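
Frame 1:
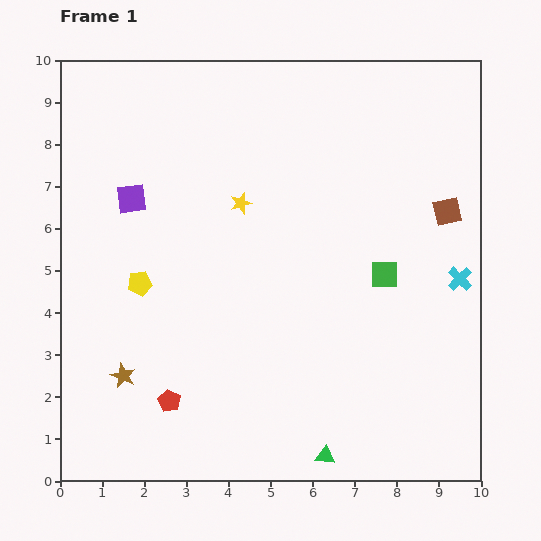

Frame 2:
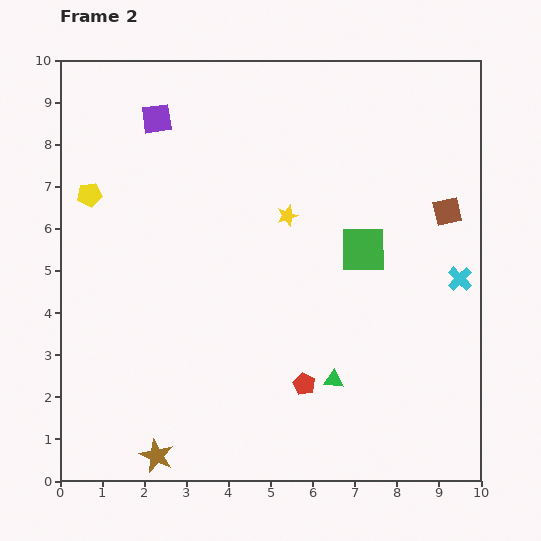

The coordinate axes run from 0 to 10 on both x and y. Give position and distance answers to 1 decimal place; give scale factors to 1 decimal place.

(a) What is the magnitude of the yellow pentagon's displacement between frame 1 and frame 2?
2.4

The yellow pentagon moved from (1.9, 4.7) to (0.7, 6.8), a distance of √(1.2² + 2.1²) ≈ 2.4.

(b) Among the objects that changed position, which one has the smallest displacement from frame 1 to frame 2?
the green square

(moved 0.8)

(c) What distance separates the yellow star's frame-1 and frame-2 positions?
1.1

The yellow star moved from (4.3, 6.6) to (5.4, 6.3), a distance of √(1.1² + 0.3²) ≈ 1.1.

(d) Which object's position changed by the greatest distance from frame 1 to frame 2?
the red pentagon

(moved 3.2; next 2.4)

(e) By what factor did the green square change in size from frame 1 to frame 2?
1.7×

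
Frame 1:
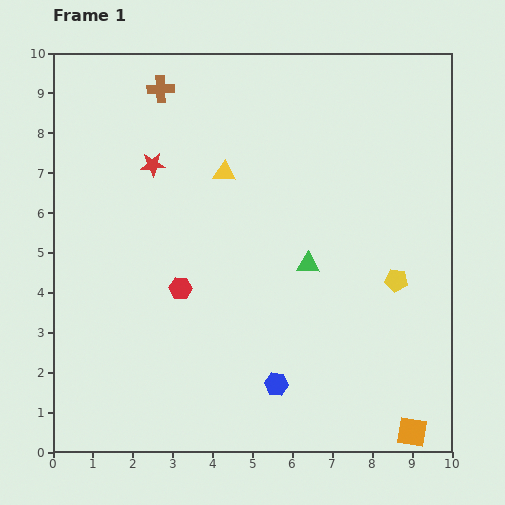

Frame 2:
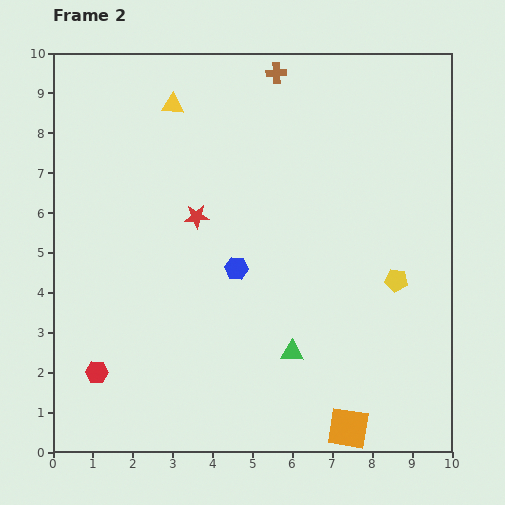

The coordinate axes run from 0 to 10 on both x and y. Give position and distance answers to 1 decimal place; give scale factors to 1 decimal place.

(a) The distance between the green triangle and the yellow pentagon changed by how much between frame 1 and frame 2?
+1.0

Distance in frame 1: 2.2. Distance in frame 2: 3.2.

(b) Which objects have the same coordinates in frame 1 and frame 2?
the yellow pentagon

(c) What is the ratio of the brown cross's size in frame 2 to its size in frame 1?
0.8×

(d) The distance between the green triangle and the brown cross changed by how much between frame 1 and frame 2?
+1.3

Distance in frame 1: 5.7. Distance in frame 2: 7.0.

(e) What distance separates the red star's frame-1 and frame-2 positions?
1.7

The red star moved from (2.5, 7.2) to (3.6, 5.9), a distance of √(1.1² + 1.3²) ≈ 1.7.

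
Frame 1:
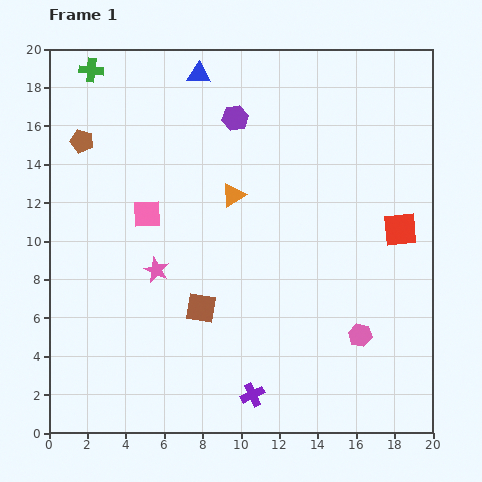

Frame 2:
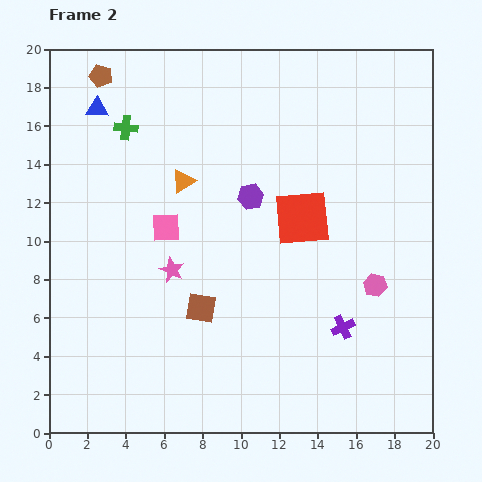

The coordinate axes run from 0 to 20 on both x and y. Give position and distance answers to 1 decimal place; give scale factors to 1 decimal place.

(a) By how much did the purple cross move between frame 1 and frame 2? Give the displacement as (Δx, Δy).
(4.7, 3.5)

The purple cross was at (10.6, 2.0) in frame 1 and (15.3, 5.5) in frame 2.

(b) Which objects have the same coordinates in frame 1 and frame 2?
the brown square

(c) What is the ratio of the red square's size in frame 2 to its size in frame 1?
1.7×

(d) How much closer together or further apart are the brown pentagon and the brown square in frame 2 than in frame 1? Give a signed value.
+2.5

Distance in frame 1: 10.7. Distance in frame 2: 13.2.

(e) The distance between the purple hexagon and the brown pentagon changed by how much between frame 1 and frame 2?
+1.9

Distance in frame 1: 8.1. Distance in frame 2: 10.0.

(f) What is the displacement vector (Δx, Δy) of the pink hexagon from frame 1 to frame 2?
(0.8, 2.6)

The pink hexagon was at (16.2, 5.1) in frame 1 and (17.0, 7.7) in frame 2.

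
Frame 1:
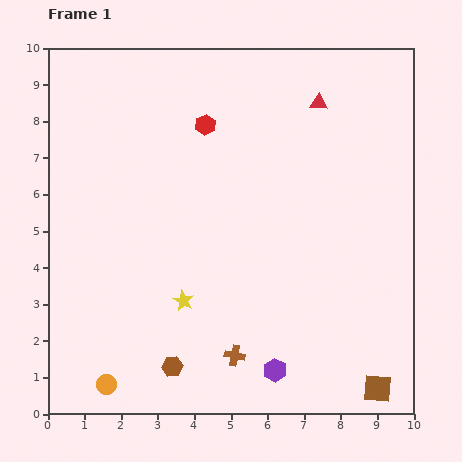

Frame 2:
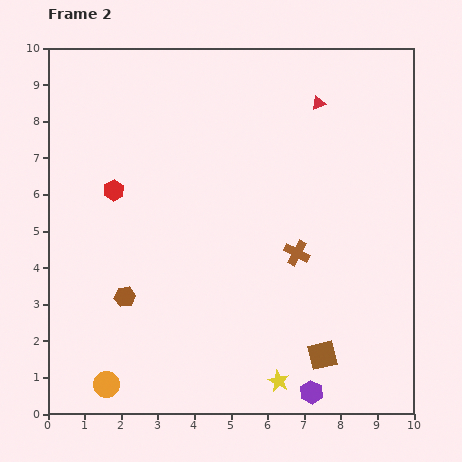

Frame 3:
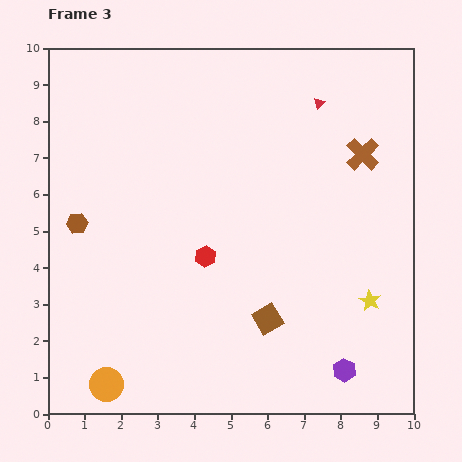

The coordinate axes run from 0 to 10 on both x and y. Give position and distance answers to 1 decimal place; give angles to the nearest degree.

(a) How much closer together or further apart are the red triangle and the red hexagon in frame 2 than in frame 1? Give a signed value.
+2.9

Distance in frame 1: 3.2. Distance in frame 2: 6.1.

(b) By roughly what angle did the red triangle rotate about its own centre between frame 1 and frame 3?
50° counter-clockwise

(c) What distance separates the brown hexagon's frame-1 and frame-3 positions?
4.7

The brown hexagon moved from (3.4, 1.3) to (0.8, 5.2), a distance of √(2.6² + 3.9²) ≈ 4.7.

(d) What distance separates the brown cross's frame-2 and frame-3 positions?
3.2

The brown cross moved from (6.8, 4.4) to (8.6, 7.1), a distance of √(1.8² + 2.7²) ≈ 3.2.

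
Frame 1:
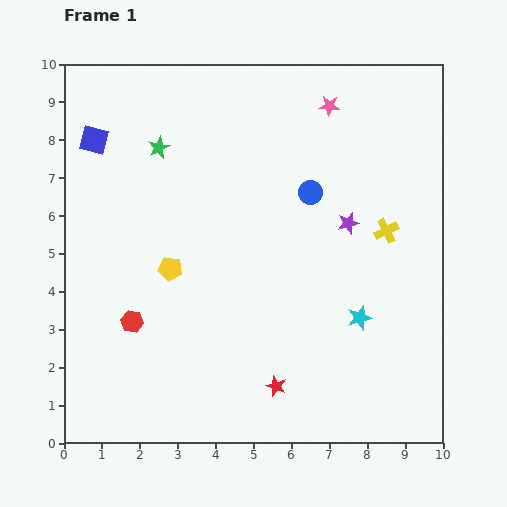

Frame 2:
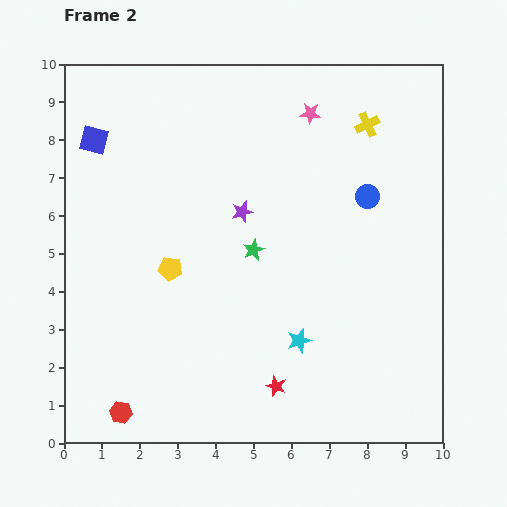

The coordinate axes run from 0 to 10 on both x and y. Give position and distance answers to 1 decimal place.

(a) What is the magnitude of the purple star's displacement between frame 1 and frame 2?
2.8

The purple star moved from (7.5, 5.8) to (4.7, 6.1), a distance of √(2.8² + 0.3²) ≈ 2.8.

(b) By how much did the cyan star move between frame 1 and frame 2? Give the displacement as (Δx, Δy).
(-1.6, -0.6)

The cyan star was at (7.8, 3.3) in frame 1 and (6.2, 2.7) in frame 2.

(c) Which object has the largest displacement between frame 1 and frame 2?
the green star

(moved 3.7; next 2.8)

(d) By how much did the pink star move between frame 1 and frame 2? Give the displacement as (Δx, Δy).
(-0.5, -0.2)

The pink star was at (7.0, 8.9) in frame 1 and (6.5, 8.7) in frame 2.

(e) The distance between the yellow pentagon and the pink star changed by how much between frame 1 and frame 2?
-0.5

Distance in frame 1: 6.0. Distance in frame 2: 5.5.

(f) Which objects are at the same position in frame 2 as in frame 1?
the yellow pentagon, the red star, the blue square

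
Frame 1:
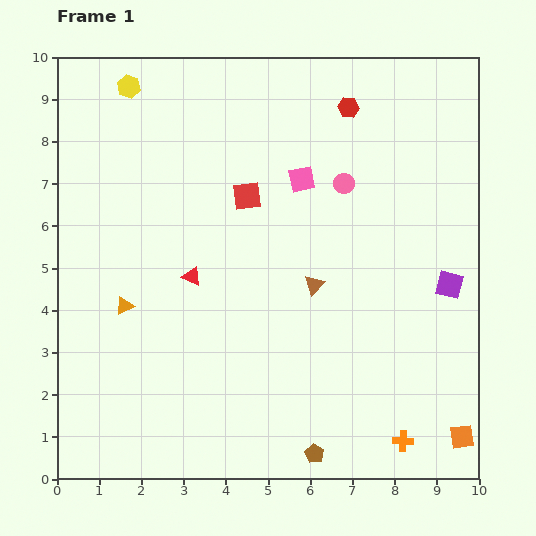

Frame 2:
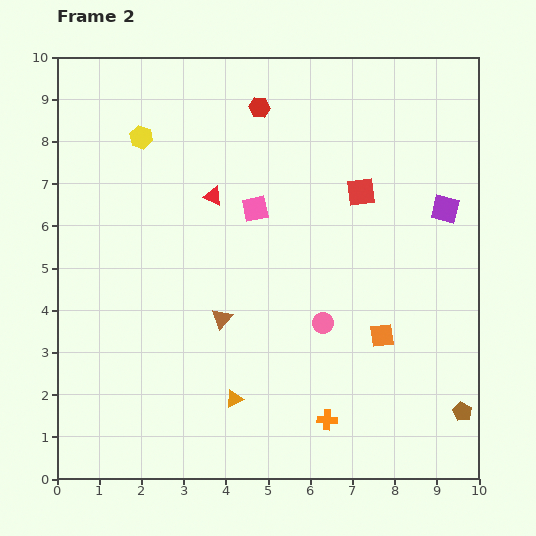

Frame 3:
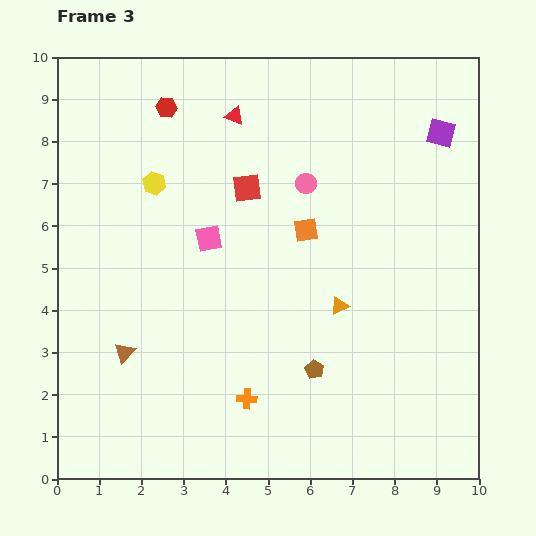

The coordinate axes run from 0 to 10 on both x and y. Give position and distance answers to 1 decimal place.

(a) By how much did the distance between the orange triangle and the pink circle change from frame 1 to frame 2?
-3.2

Distance in frame 1: 6.0. Distance in frame 2: 2.8.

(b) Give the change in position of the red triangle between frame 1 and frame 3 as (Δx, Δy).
(1.0, 3.8)

The red triangle was at (3.2, 4.8) in frame 1 and (4.2, 8.6) in frame 3.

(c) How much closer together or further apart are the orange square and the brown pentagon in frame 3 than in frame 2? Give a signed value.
+0.7

Distance in frame 2: 2.6. Distance in frame 3: 3.3.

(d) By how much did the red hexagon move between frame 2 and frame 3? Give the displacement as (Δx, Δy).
(-2.2, 0.0)

The red hexagon was at (4.8, 8.8) in frame 2 and (2.6, 8.8) in frame 3.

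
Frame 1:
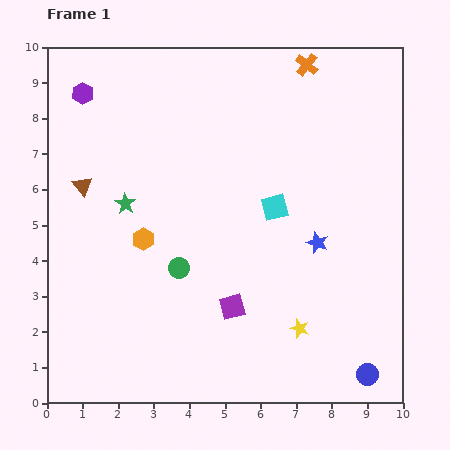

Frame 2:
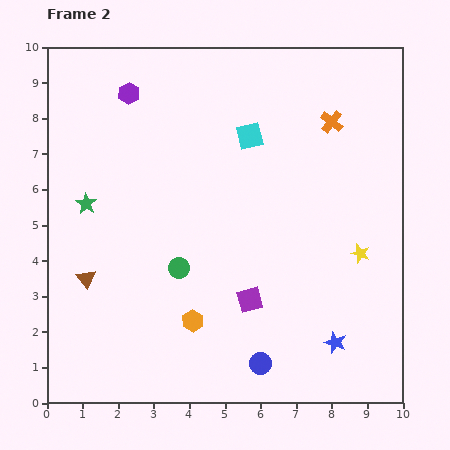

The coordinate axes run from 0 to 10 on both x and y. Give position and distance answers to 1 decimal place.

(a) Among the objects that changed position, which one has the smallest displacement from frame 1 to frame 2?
the purple square

(moved 0.5)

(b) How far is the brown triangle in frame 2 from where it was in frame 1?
2.6

The brown triangle moved from (1.0, 6.1) to (1.1, 3.5), a distance of √(0.1² + 2.6²) ≈ 2.6.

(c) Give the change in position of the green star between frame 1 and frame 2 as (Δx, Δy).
(-1.1, 0.0)

The green star was at (2.2, 5.6) in frame 1 and (1.1, 5.6) in frame 2.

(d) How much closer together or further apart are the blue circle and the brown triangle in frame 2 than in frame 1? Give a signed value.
-4.1

Distance in frame 1: 9.6. Distance in frame 2: 5.5.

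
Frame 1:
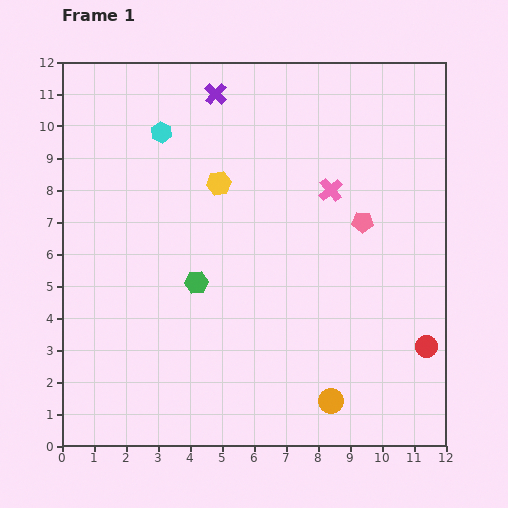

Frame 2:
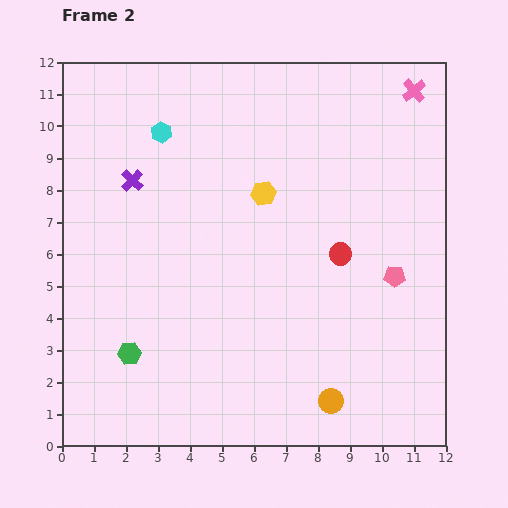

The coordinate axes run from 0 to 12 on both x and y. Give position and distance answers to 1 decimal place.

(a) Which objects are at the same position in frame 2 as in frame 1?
the orange circle, the cyan hexagon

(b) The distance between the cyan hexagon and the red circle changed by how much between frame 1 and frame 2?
-3.9

Distance in frame 1: 10.7. Distance in frame 2: 6.8.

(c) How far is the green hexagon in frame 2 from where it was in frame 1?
3.0

The green hexagon moved from (4.2, 5.1) to (2.1, 2.9), a distance of √(2.1² + 2.2²) ≈ 3.0.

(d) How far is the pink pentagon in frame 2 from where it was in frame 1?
2.0

The pink pentagon moved from (9.4, 7.0) to (10.4, 5.3), a distance of √(1.0² + 1.7²) ≈ 2.0.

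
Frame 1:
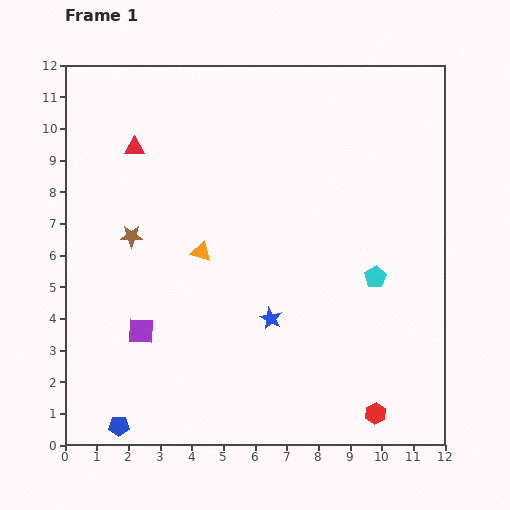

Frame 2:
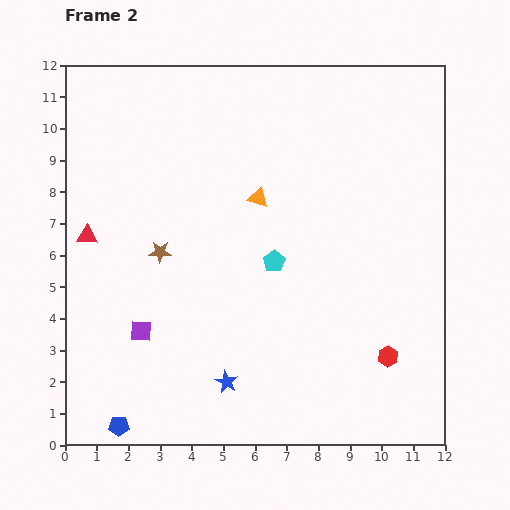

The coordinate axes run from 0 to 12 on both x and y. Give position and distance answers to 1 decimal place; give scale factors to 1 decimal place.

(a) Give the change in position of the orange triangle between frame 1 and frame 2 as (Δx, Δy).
(1.8, 1.7)

The orange triangle was at (4.3, 6.1) in frame 1 and (6.1, 7.8) in frame 2.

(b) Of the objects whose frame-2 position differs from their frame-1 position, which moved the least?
the brown star

(moved 1.0)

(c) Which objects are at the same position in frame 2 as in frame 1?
the blue pentagon, the purple square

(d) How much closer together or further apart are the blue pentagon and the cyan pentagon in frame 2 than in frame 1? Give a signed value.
-2.3

Distance in frame 1: 9.4. Distance in frame 2: 7.1.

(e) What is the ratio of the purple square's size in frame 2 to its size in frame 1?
0.8×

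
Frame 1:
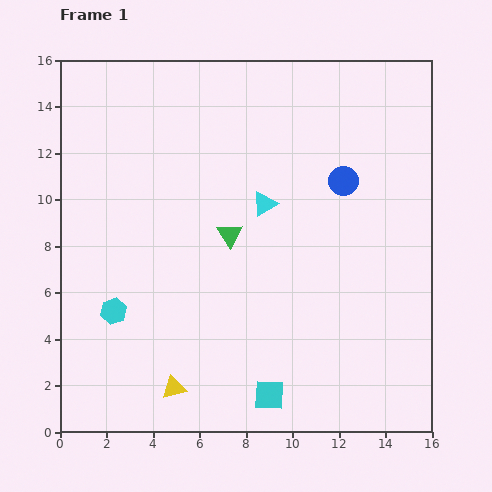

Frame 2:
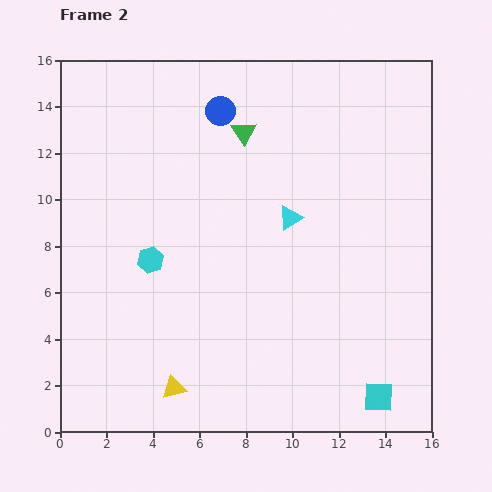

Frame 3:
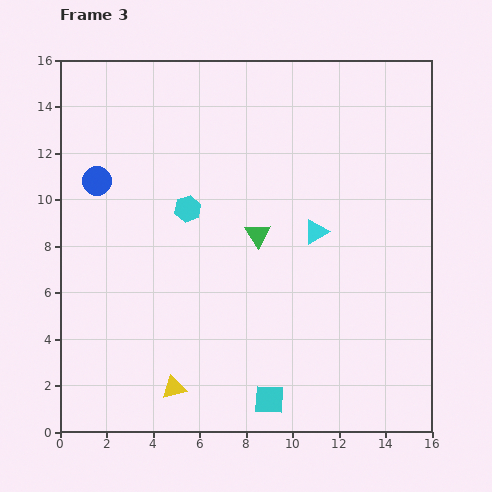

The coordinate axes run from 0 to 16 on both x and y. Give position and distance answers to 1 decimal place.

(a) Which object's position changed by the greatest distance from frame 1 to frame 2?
the blue circle

(moved 6.1; next 4.7)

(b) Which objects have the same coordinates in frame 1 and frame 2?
the yellow triangle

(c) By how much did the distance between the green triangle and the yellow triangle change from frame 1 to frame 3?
+0.5

Distance in frame 1: 7.0. Distance in frame 3: 7.5.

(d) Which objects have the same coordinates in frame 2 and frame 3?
the yellow triangle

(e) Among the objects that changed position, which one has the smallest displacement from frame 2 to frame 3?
the cyan triangle

(moved 1.3)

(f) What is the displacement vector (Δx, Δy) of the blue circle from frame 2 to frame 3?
(-5.3, -3.0)

The blue circle was at (6.9, 13.8) in frame 2 and (1.6, 10.8) in frame 3.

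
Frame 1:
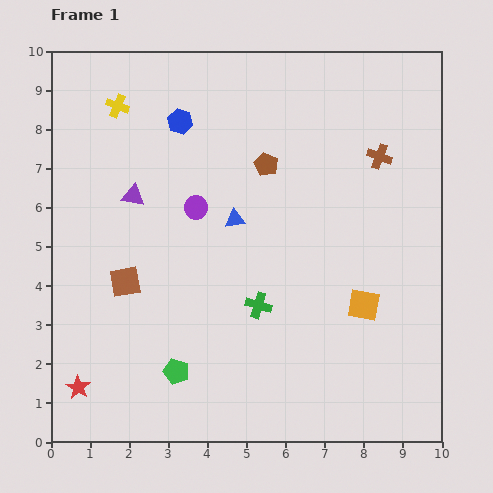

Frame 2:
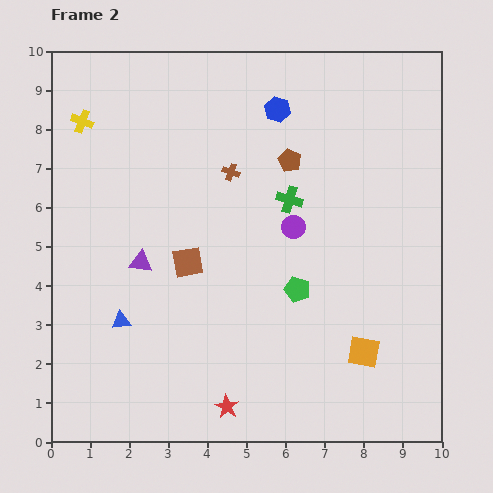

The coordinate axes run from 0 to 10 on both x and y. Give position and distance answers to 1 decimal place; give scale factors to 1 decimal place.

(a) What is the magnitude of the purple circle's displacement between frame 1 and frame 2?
2.5

The purple circle moved from (3.7, 6.0) to (6.2, 5.5), a distance of √(2.5² + 0.5²) ≈ 2.5.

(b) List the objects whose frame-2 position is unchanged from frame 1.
none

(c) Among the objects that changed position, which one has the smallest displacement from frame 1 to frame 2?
the brown pentagon

(moved 0.6)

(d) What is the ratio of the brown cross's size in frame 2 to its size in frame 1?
0.7×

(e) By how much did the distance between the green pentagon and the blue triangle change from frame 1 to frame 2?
+0.4

Distance in frame 1: 4.2. Distance in frame 2: 4.6.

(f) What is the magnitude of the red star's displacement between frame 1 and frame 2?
3.8

The red star moved from (0.7, 1.4) to (4.5, 0.9), a distance of √(3.8² + 0.5²) ≈ 3.8.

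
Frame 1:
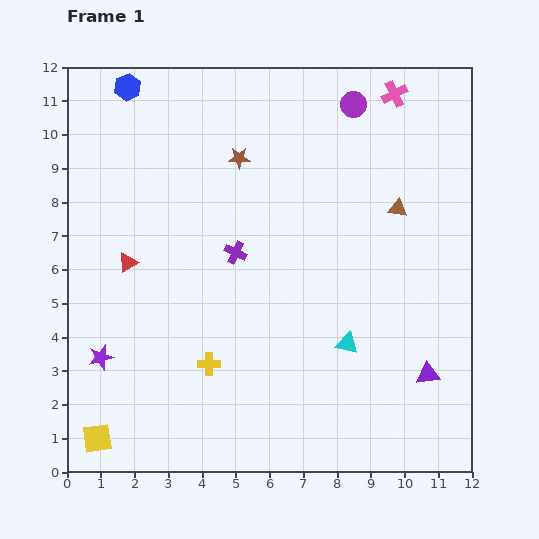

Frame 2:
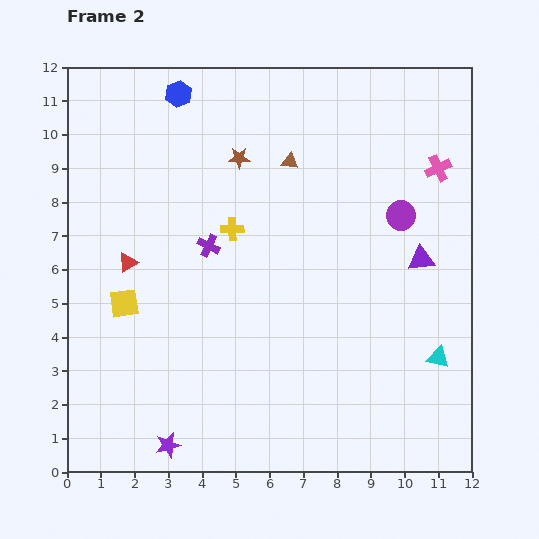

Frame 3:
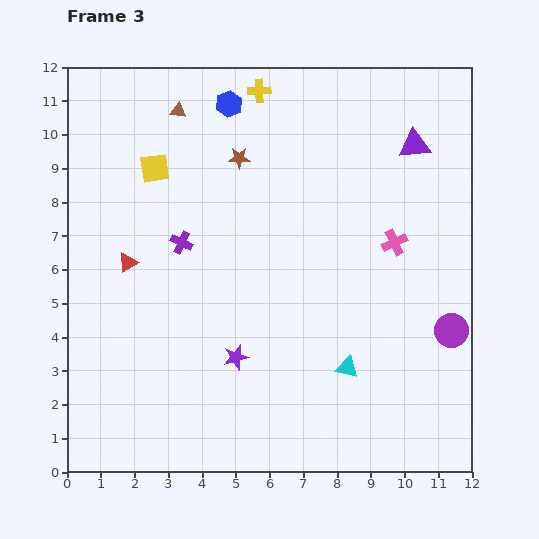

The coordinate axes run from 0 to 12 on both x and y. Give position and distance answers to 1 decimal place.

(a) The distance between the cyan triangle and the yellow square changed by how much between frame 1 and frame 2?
+1.5

Distance in frame 1: 7.9. Distance in frame 2: 9.4.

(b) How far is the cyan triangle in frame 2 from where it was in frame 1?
2.7

The cyan triangle moved from (8.3, 3.8) to (11.0, 3.4), a distance of √(2.7² + 0.4²) ≈ 2.7.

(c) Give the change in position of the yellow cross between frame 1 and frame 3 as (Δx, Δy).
(1.5, 8.1)

The yellow cross was at (4.2, 3.2) in frame 1 and (5.7, 11.3) in frame 3.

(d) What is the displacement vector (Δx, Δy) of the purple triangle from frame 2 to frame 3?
(-0.2, 3.4)

The purple triangle was at (10.5, 6.3) in frame 2 and (10.3, 9.7) in frame 3.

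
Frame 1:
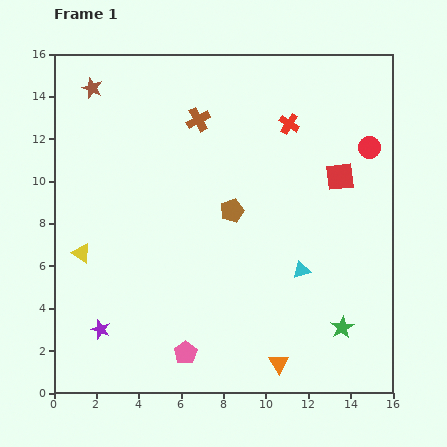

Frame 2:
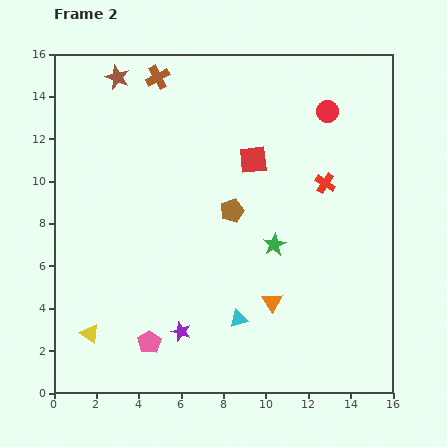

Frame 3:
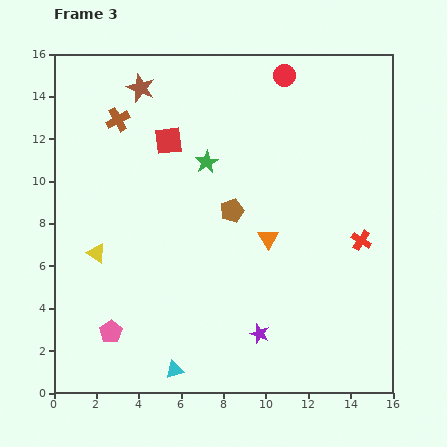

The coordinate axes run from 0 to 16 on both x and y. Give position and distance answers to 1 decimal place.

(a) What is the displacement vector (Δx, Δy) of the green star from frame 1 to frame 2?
(-3.2, 3.9)

The green star was at (13.6, 3.1) in frame 1 and (10.4, 7.0) in frame 2.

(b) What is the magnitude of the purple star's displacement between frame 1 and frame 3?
7.5

The purple star moved from (2.2, 3.0) to (9.7, 2.8), a distance of √(7.5² + 0.2²) ≈ 7.5.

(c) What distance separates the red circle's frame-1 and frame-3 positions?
5.2

The red circle moved from (14.9, 11.6) to (10.9, 15.0), a distance of √(4.0² + 3.4²) ≈ 5.2.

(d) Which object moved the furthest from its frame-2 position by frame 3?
the green star

(moved 5.0; next 4.1)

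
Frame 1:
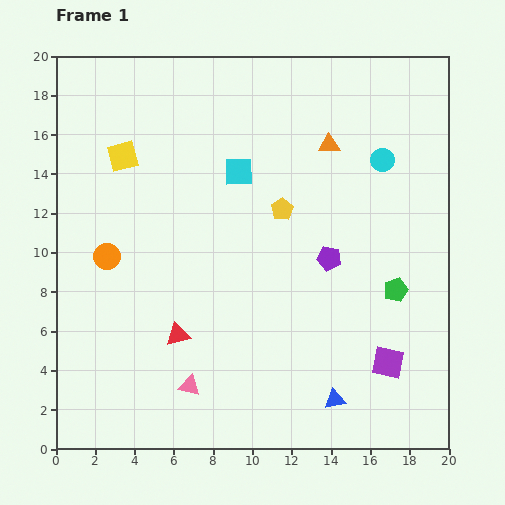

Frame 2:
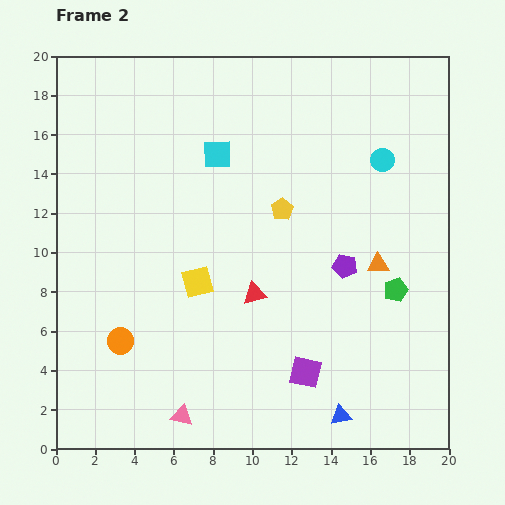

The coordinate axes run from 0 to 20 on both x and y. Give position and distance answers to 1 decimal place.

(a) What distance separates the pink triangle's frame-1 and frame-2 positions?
1.6

The pink triangle moved from (6.8, 3.2) to (6.4, 1.7), a distance of √(0.4² + 1.5²) ≈ 1.6.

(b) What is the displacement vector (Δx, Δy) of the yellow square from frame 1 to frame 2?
(3.8, -6.4)

The yellow square was at (3.4, 14.9) in frame 1 and (7.2, 8.5) in frame 2.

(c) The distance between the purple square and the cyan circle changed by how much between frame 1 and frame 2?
+1.2

Distance in frame 1: 10.3. Distance in frame 2: 11.5.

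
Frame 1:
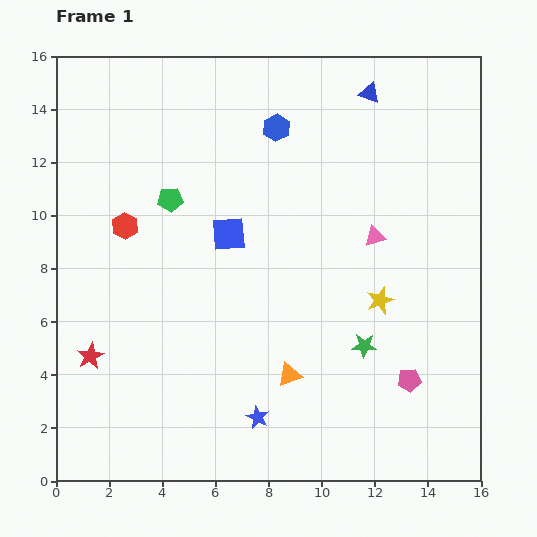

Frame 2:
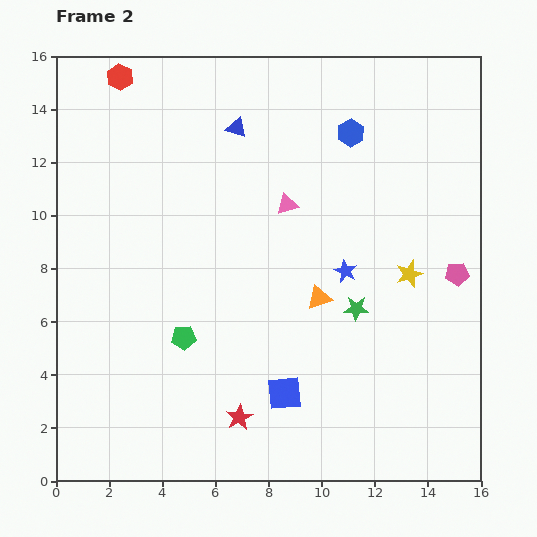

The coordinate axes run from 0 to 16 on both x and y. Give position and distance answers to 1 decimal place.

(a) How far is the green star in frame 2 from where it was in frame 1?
1.4

The green star moved from (11.6, 5.1) to (11.3, 6.5), a distance of √(0.3² + 1.4²) ≈ 1.4.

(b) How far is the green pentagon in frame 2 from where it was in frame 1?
5.2

The green pentagon moved from (4.3, 10.6) to (4.8, 5.4), a distance of √(0.5² + 5.2²) ≈ 5.2.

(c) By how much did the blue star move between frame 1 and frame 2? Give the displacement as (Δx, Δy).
(3.3, 5.5)

The blue star was at (7.6, 2.4) in frame 1 and (10.9, 7.9) in frame 2.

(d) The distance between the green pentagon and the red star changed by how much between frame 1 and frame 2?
-2.9

Distance in frame 1: 6.6. Distance in frame 2: 3.7.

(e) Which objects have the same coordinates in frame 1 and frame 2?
none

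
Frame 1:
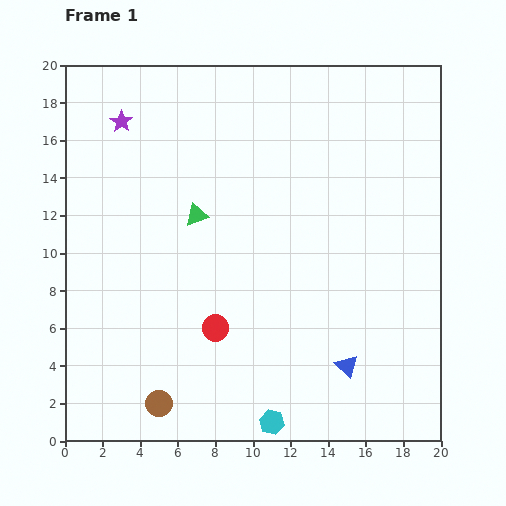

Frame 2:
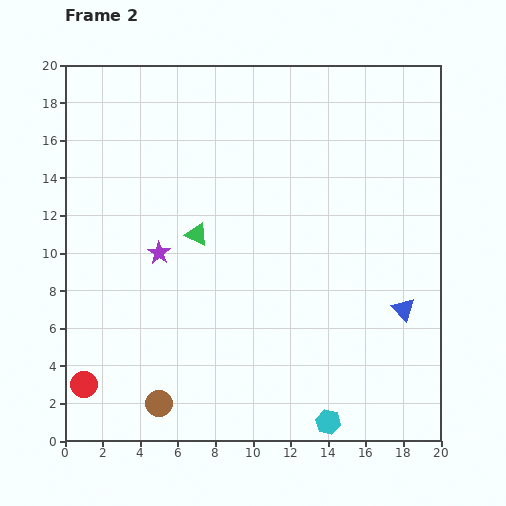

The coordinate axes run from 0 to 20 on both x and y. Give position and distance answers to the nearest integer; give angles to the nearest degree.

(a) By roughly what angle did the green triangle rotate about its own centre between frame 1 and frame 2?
44° clockwise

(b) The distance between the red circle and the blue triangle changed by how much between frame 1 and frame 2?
+10

Distance in frame 1: 7. Distance in frame 2: 17.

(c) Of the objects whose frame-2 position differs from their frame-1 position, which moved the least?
the green triangle

(moved 1)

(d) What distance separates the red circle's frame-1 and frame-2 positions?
8

The red circle moved from (8, 6) to (1, 3), a distance of √(7² + 3²) ≈ 8.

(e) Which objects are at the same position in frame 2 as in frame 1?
the brown circle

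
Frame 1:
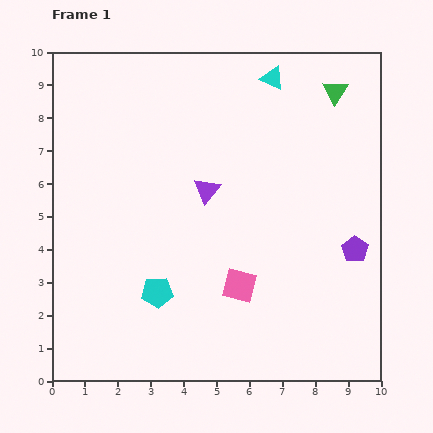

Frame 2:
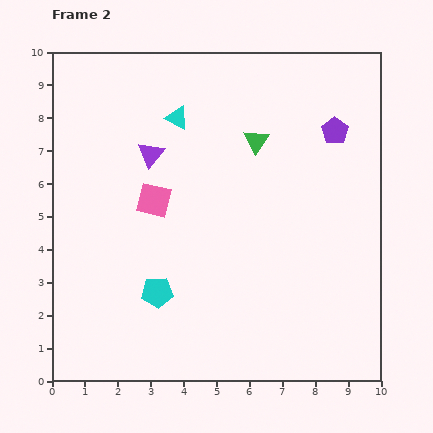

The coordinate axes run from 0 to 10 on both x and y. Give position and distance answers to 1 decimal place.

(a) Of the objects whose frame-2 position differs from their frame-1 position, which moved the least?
the purple triangle

(moved 2.0)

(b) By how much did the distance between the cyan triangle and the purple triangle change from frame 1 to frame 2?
-2.5

Distance in frame 1: 3.9. Distance in frame 2: 1.4.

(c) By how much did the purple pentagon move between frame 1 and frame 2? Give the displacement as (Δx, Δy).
(-0.6, 3.6)

The purple pentagon was at (9.2, 4.0) in frame 1 and (8.6, 7.6) in frame 2.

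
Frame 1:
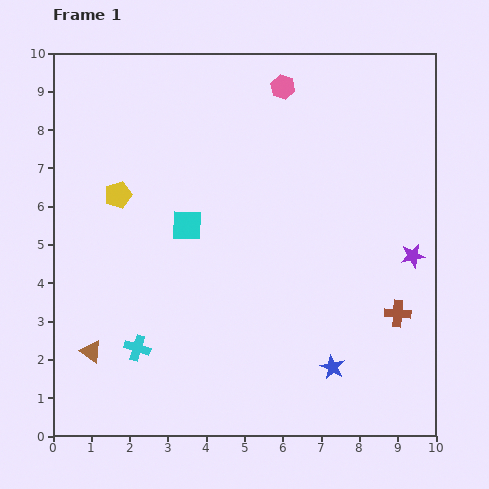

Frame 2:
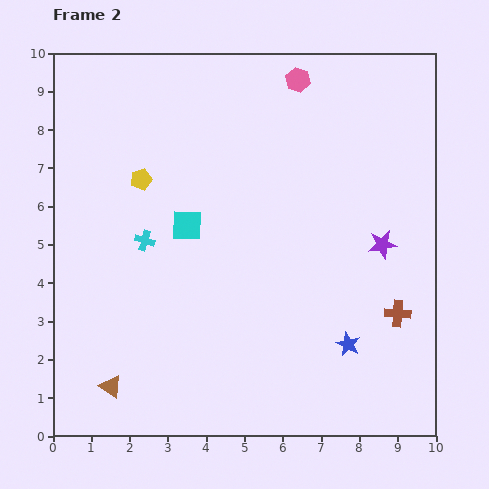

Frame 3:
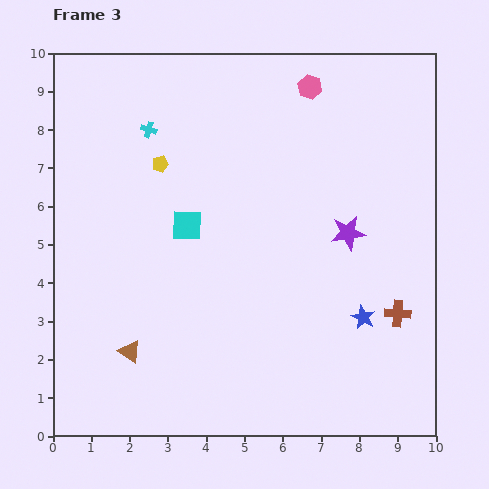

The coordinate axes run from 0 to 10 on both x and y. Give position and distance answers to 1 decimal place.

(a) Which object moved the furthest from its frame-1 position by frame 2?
the cyan cross

(moved 2.8; next 1.0)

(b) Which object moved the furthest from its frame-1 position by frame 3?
the cyan cross

(moved 5.7; next 1.8)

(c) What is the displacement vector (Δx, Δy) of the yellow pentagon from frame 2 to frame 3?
(0.5, 0.4)

The yellow pentagon was at (2.3, 6.7) in frame 2 and (2.8, 7.1) in frame 3.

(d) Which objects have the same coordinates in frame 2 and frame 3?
the cyan square, the brown cross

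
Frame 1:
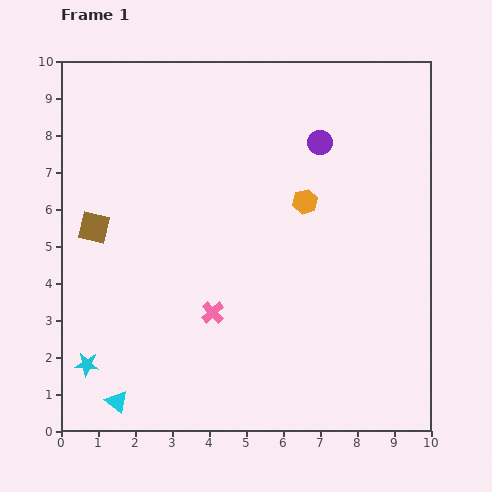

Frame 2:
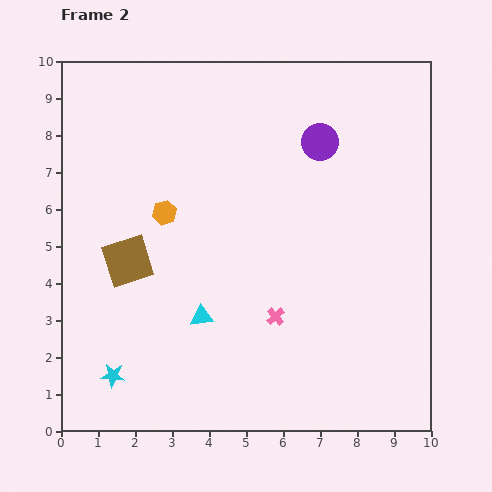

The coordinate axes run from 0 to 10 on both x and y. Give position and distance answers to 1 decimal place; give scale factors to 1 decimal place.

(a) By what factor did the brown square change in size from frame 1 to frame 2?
1.6×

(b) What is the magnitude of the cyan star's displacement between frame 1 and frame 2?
0.8

The cyan star moved from (0.7, 1.8) to (1.4, 1.5), a distance of √(0.7² + 0.3²) ≈ 0.8.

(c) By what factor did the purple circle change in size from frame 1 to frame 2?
1.5×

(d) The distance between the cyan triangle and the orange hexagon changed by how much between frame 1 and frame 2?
-4.4

Distance in frame 1: 7.4. Distance in frame 2: 3.0.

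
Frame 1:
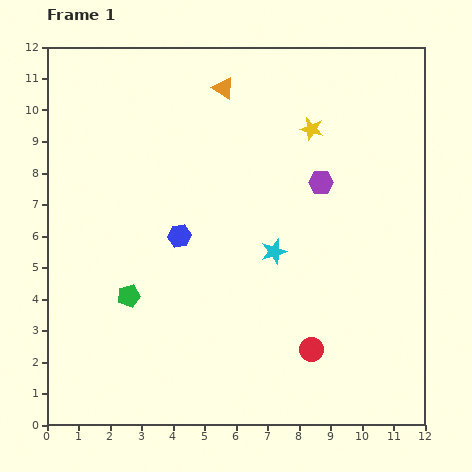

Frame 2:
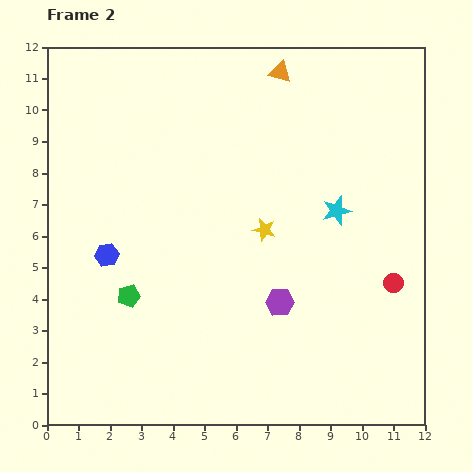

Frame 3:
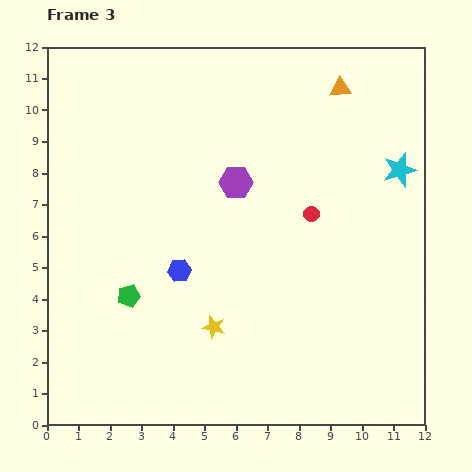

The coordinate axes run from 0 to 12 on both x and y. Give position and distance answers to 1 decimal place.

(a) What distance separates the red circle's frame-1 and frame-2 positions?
3.3

The red circle moved from (8.4, 2.4) to (11.0, 4.5), a distance of √(2.6² + 2.1²) ≈ 3.3.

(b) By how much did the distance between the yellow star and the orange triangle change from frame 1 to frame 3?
+5.5

Distance in frame 1: 3.1. Distance in frame 3: 8.6.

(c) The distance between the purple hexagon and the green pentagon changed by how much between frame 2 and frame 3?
+0.2

Distance in frame 2: 4.8. Distance in frame 3: 5.0.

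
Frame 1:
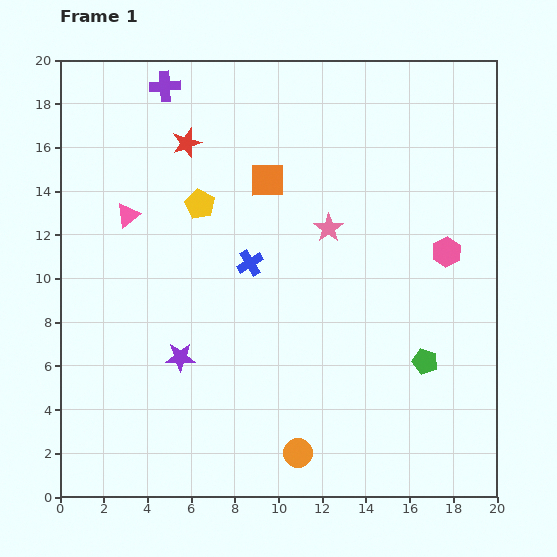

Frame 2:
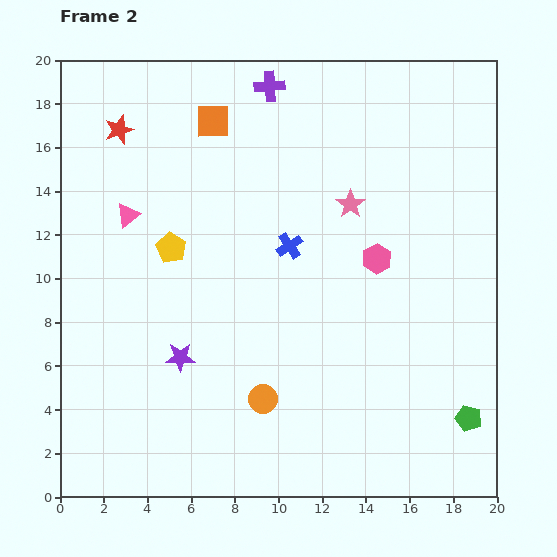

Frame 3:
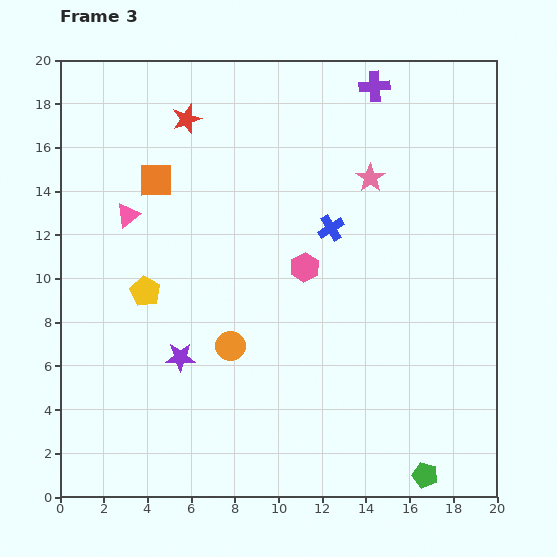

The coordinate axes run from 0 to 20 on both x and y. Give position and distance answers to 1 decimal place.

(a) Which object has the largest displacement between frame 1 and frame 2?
the purple cross

(moved 4.8; next 3.7)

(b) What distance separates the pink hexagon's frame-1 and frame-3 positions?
6.5

The pink hexagon moved from (17.7, 11.2) to (11.2, 10.5), a distance of √(6.5² + 0.7²) ≈ 6.5.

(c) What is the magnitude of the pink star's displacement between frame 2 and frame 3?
1.5

The pink star moved from (13.3, 13.4) to (14.2, 14.6), a distance of √(0.9² + 1.2²) ≈ 1.5.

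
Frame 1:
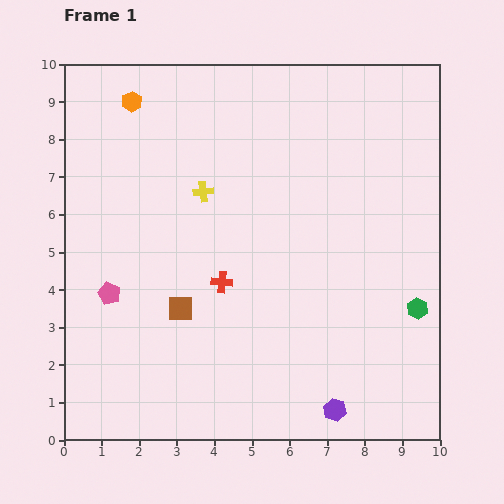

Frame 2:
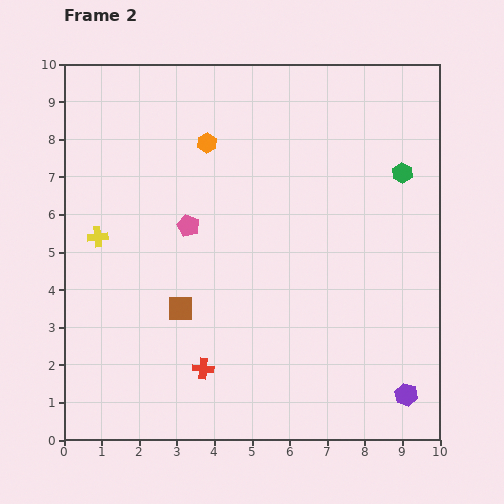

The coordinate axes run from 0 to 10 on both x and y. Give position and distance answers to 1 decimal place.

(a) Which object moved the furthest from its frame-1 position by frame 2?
the green hexagon

(moved 3.6; next 3.0)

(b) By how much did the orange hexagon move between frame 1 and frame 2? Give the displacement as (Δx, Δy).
(2.0, -1.1)

The orange hexagon was at (1.8, 9.0) in frame 1 and (3.8, 7.9) in frame 2.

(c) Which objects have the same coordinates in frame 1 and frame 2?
the brown square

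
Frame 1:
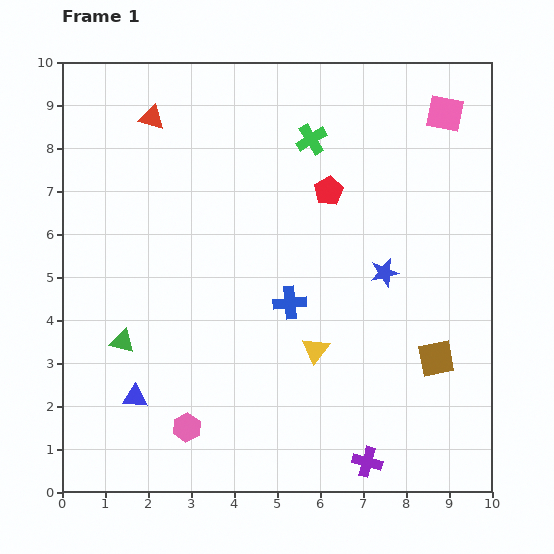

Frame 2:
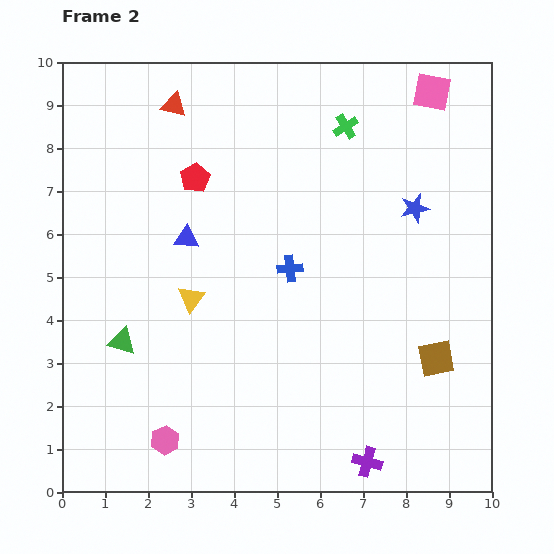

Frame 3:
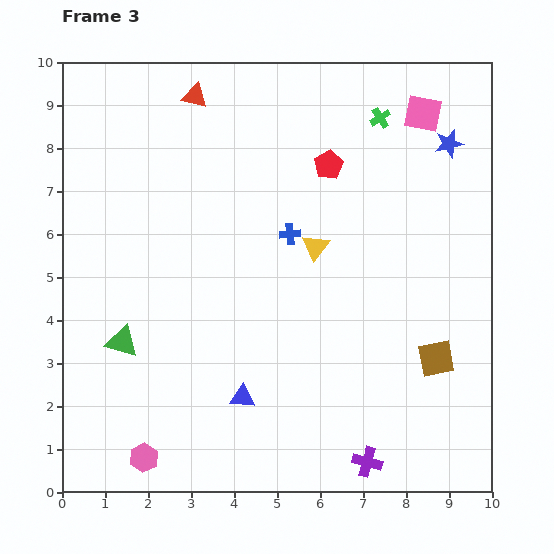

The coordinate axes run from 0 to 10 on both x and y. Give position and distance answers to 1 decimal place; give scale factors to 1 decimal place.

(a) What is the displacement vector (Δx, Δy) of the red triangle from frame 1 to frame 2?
(0.5, 0.3)

The red triangle was at (2.1, 8.7) in frame 1 and (2.6, 9.0) in frame 2.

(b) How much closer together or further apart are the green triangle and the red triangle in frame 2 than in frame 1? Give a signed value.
+0.4

Distance in frame 1: 5.2. Distance in frame 2: 5.6.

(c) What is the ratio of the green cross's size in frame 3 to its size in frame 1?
0.7×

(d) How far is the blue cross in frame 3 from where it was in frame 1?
1.6

The blue cross moved from (5.3, 4.4) to (5.3, 6.0), a distance of √(0.0² + 1.6²) ≈ 1.6.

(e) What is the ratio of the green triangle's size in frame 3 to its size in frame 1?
1.3×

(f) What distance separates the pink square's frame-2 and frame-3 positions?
0.5

The pink square moved from (8.6, 9.3) to (8.4, 8.8), a distance of √(0.2² + 0.5²) ≈ 0.5.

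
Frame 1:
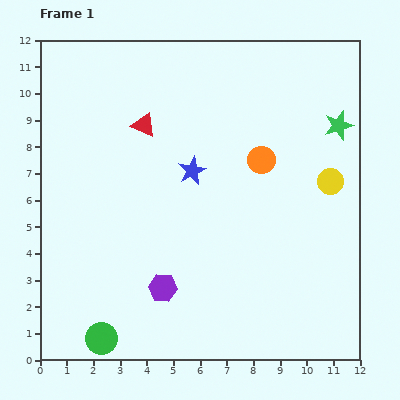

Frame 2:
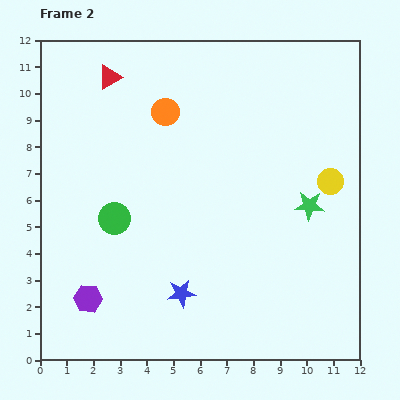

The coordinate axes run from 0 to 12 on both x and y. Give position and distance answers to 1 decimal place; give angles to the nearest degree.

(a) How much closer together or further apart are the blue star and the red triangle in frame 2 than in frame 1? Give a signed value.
+6.0

Distance in frame 1: 2.5. Distance in frame 2: 8.5.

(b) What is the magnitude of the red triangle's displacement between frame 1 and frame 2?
2.2

The red triangle moved from (3.9, 8.8) to (2.6, 10.6), a distance of √(1.3² + 1.8²) ≈ 2.2.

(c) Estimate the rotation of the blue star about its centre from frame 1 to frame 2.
17° clockwise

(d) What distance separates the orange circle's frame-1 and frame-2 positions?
4.0

The orange circle moved from (8.3, 7.5) to (4.7, 9.3), a distance of √(3.6² + 1.8²) ≈ 4.0.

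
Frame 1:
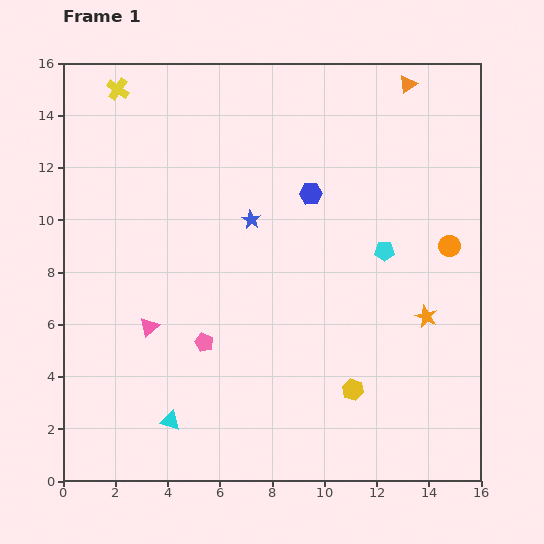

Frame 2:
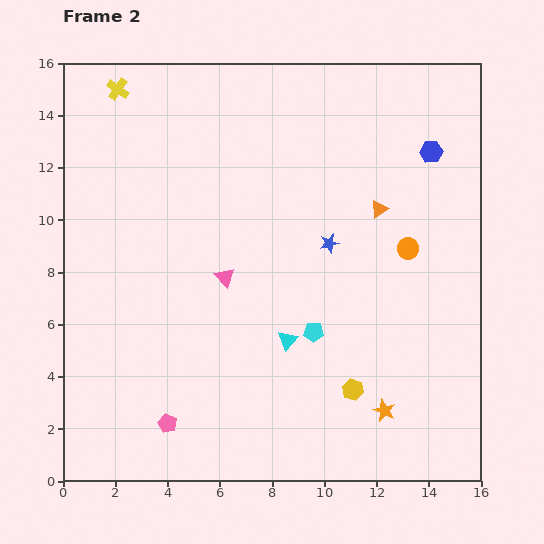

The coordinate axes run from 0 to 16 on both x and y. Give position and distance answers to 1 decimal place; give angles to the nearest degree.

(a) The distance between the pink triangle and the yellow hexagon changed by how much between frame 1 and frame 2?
-1.7

Distance in frame 1: 8.2. Distance in frame 2: 6.5.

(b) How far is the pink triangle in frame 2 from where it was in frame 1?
3.5

The pink triangle moved from (3.3, 5.9) to (6.2, 7.8), a distance of √(2.9² + 1.9²) ≈ 3.5.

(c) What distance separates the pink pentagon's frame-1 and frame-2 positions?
3.4

The pink pentagon moved from (5.4, 5.3) to (4.0, 2.2), a distance of √(1.4² + 3.1²) ≈ 3.4.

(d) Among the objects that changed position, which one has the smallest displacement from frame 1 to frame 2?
the orange circle

(moved 1.6)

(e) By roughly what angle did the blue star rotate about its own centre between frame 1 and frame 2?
28° clockwise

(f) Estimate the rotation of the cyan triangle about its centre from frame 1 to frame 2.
54° clockwise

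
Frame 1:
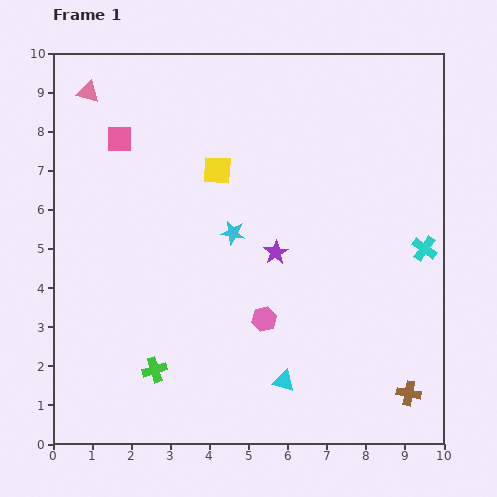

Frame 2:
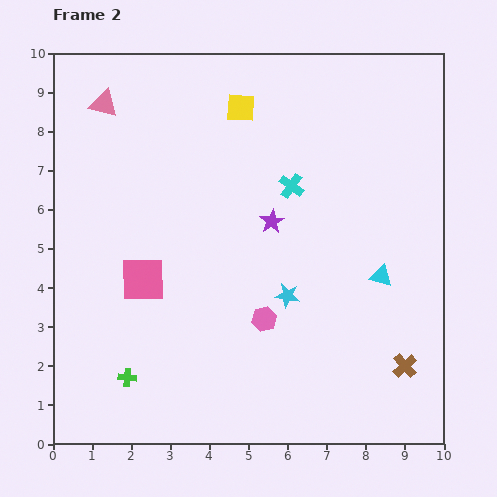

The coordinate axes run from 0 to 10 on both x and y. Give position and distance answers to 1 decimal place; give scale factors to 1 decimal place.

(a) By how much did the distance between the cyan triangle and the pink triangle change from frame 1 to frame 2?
-0.5

Distance in frame 1: 8.9. Distance in frame 2: 8.4.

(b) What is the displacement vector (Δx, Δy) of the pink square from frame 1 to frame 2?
(0.6, -3.6)

The pink square was at (1.7, 7.8) in frame 1 and (2.3, 4.2) in frame 2.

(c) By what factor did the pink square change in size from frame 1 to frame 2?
1.7×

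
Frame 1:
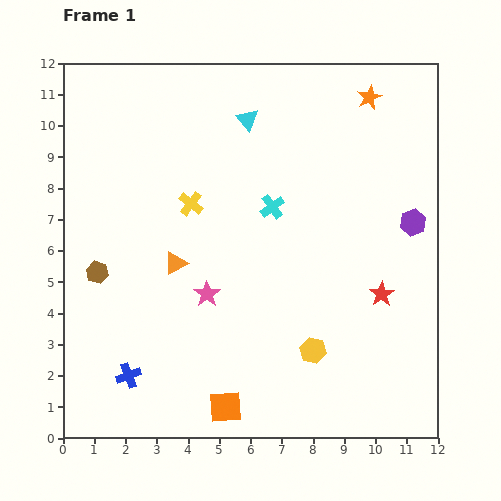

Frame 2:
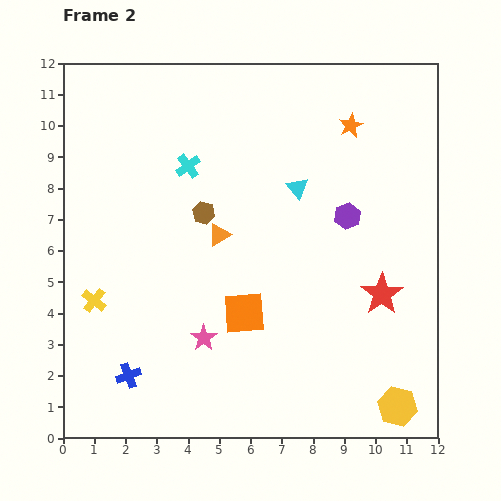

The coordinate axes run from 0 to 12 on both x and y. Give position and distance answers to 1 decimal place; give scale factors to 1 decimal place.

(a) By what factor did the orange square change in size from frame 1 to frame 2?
1.3×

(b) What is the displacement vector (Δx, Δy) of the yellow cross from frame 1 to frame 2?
(-3.1, -3.1)

The yellow cross was at (4.1, 7.5) in frame 1 and (1.0, 4.4) in frame 2.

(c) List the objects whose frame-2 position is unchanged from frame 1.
the blue cross, the red star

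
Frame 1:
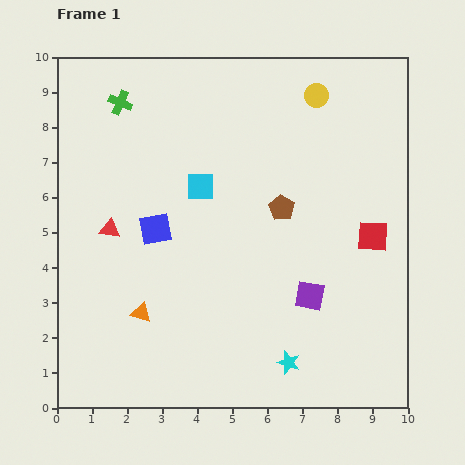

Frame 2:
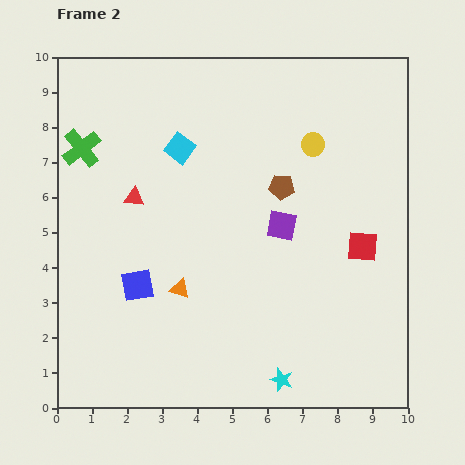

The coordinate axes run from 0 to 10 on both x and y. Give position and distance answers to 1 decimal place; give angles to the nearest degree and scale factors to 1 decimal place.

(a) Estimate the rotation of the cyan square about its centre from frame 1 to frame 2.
36° clockwise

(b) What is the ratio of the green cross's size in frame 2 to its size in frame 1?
1.6×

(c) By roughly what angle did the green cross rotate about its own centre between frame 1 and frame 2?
29° clockwise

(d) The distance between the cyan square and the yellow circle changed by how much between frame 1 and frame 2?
-0.4

Distance in frame 1: 4.2. Distance in frame 2: 3.8.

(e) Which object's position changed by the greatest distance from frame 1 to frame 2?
the purple square

(moved 2.2; next 1.7)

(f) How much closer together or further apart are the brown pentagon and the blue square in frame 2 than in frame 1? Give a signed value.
+1.4

Distance in frame 1: 3.6. Distance in frame 2: 5.0.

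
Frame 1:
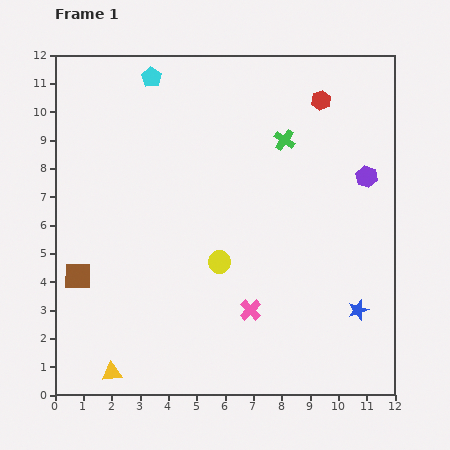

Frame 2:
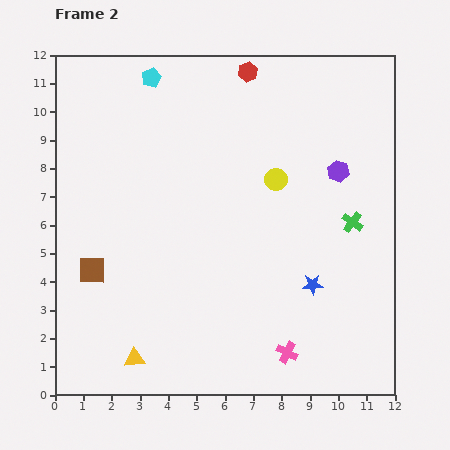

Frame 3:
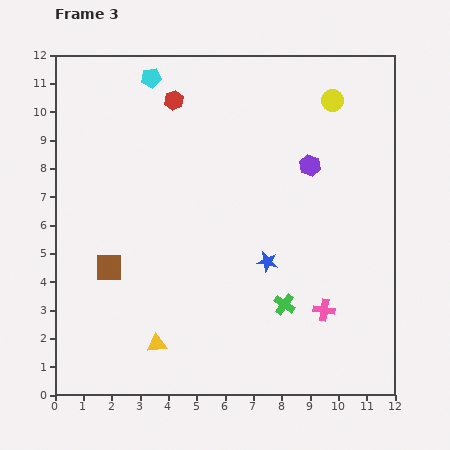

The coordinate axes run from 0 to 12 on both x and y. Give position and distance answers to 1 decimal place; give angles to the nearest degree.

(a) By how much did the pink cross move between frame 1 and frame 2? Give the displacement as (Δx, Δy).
(1.3, -1.5)

The pink cross was at (6.9, 3.0) in frame 1 and (8.2, 1.5) in frame 2.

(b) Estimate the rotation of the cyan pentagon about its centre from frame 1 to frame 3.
30° clockwise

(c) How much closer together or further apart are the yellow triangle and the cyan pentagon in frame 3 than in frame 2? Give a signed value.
-0.5

Distance in frame 2: 9.9. Distance in frame 3: 9.4.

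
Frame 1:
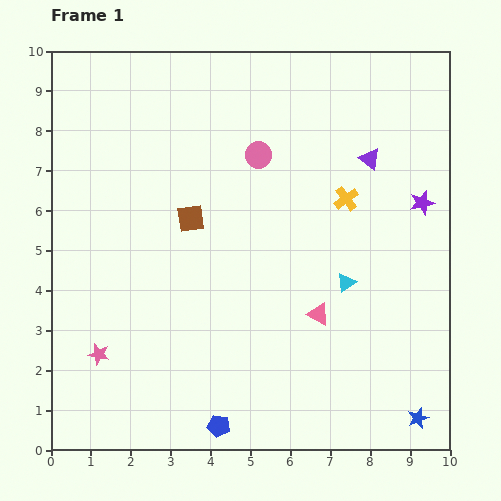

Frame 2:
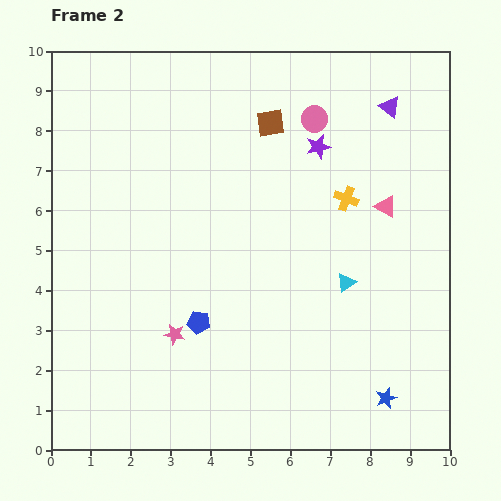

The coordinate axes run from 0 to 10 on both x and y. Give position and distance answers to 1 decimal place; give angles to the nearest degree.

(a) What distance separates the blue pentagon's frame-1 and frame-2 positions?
2.6

The blue pentagon moved from (4.2, 0.6) to (3.7, 3.2), a distance of √(0.5² + 2.6²) ≈ 2.6.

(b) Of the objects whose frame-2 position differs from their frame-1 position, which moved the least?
the blue star

(moved 0.9)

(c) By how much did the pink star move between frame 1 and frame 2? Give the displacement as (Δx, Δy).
(1.9, 0.5)

The pink star was at (1.2, 2.4) in frame 1 and (3.1, 2.9) in frame 2.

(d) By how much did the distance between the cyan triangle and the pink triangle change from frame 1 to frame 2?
+1.0

Distance in frame 1: 1.1. Distance in frame 2: 2.1.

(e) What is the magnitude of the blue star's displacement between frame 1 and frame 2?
0.9

The blue star moved from (9.2, 0.8) to (8.4, 1.3), a distance of √(0.8² + 0.5²) ≈ 0.9.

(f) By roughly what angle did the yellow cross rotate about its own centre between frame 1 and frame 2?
33° counter-clockwise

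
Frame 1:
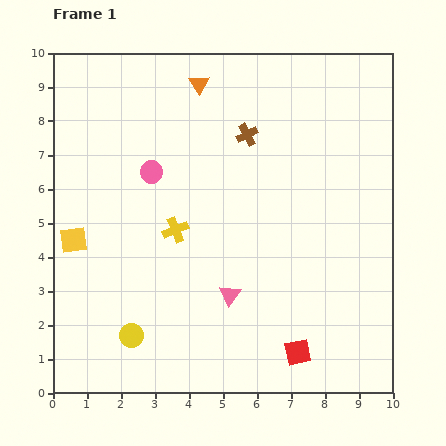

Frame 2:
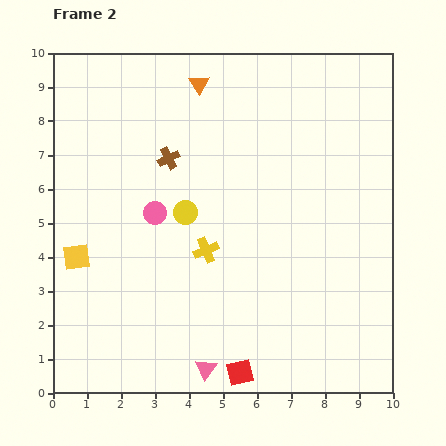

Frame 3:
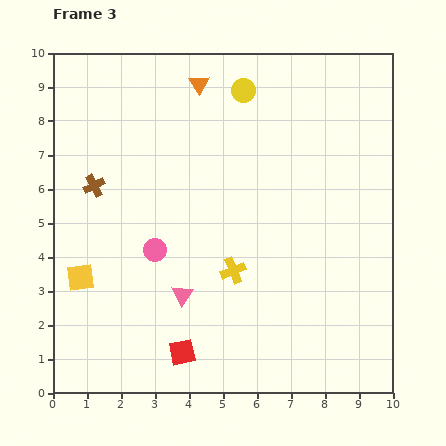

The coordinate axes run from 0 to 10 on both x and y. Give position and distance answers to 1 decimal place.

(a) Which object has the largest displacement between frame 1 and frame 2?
the yellow circle

(moved 3.9; next 2.4)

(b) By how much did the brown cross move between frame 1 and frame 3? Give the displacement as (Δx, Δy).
(-4.5, -1.5)

The brown cross was at (5.7, 7.6) in frame 1 and (1.2, 6.1) in frame 3.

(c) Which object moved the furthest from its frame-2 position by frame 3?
the yellow circle

(moved 4.0; next 2.3)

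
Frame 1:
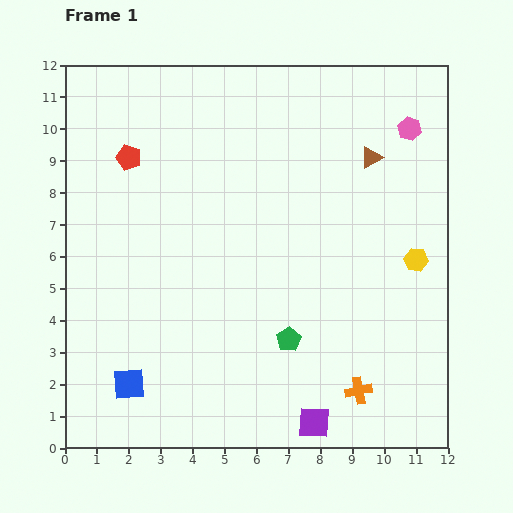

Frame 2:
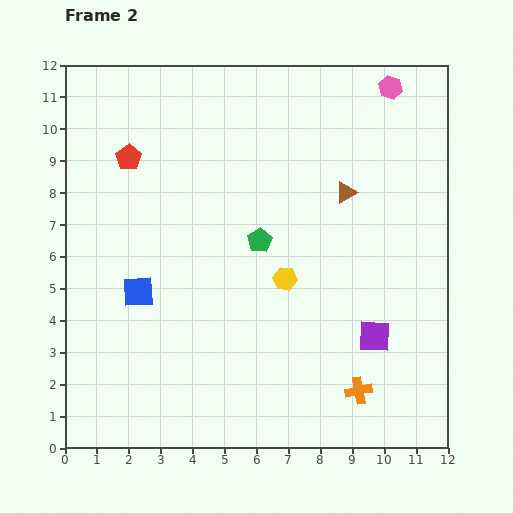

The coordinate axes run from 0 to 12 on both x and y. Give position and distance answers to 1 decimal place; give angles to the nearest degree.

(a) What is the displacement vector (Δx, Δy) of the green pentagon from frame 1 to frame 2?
(-0.9, 3.1)

The green pentagon was at (7.0, 3.4) in frame 1 and (6.1, 6.5) in frame 2.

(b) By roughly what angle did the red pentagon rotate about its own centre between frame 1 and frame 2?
19° clockwise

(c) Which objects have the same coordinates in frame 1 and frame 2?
the red pentagon, the orange cross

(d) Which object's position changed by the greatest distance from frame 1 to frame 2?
the yellow hexagon

(moved 4.1; next 3.3)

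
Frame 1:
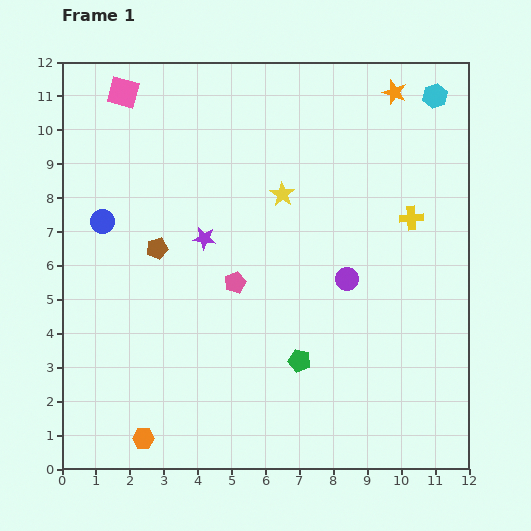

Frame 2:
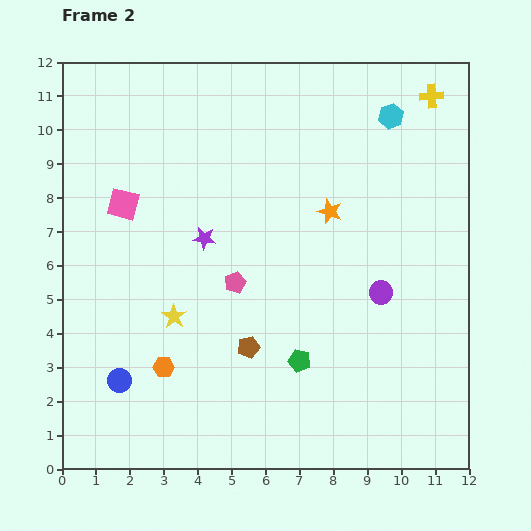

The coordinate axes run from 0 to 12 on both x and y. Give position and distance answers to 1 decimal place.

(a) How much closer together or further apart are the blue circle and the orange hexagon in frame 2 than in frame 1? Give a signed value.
-5.1

Distance in frame 1: 6.5. Distance in frame 2: 1.4.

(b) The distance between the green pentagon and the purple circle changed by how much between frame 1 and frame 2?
+0.3

Distance in frame 1: 2.8. Distance in frame 2: 3.1.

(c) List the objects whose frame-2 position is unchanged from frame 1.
the purple star, the pink pentagon, the green pentagon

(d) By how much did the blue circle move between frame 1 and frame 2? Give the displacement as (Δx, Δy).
(0.5, -4.7)

The blue circle was at (1.2, 7.3) in frame 1 and (1.7, 2.6) in frame 2.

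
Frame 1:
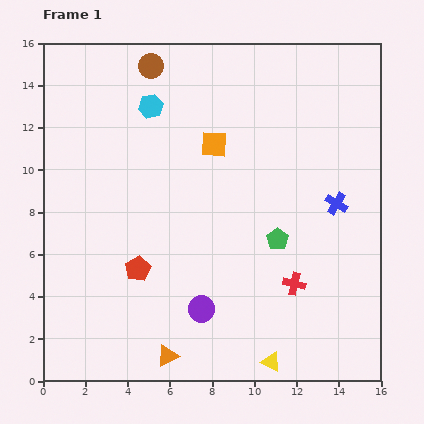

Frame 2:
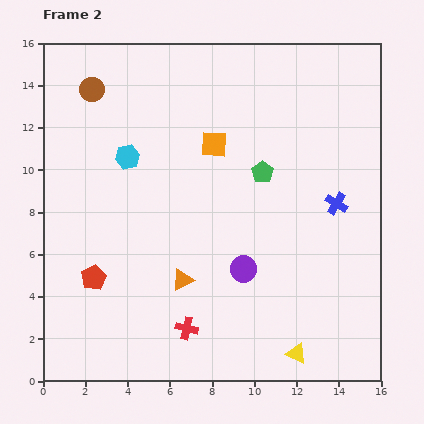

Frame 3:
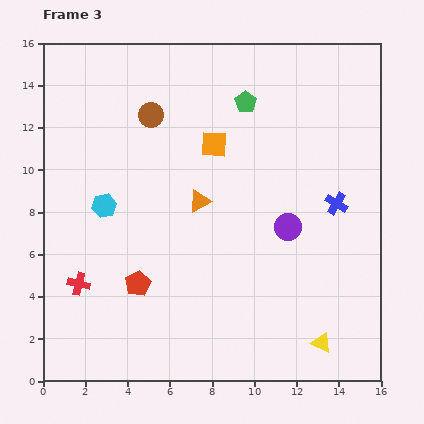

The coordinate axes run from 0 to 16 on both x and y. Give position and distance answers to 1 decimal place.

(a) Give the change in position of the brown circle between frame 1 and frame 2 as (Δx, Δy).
(-2.8, -1.1)

The brown circle was at (5.1, 14.9) in frame 1 and (2.3, 13.8) in frame 2.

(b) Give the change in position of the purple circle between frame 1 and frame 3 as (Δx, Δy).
(4.1, 3.9)

The purple circle was at (7.5, 3.4) in frame 1 and (11.6, 7.3) in frame 3.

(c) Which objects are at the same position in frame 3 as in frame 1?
the orange square, the blue cross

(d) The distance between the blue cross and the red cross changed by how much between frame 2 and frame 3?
+3.6

Distance in frame 2: 9.2. Distance in frame 3: 12.8.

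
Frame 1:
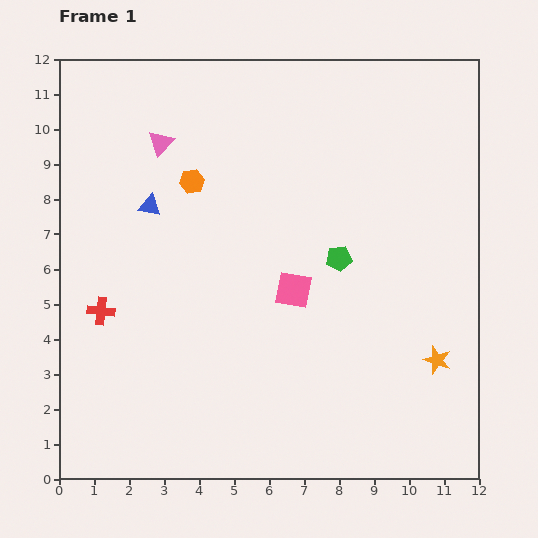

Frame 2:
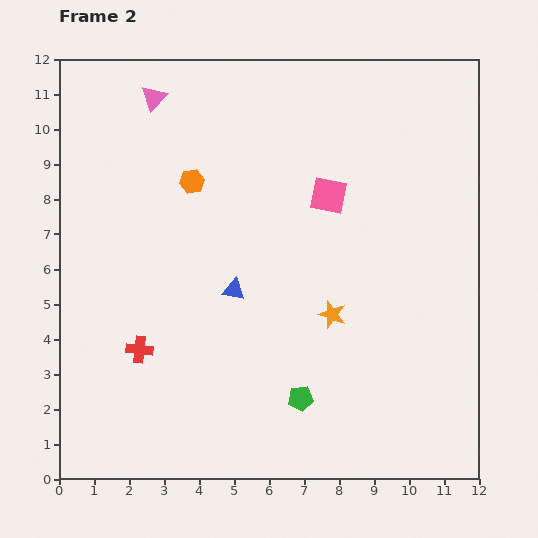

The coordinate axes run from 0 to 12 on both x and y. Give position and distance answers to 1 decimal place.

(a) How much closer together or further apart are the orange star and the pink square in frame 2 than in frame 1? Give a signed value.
-1.2

Distance in frame 1: 4.6. Distance in frame 2: 3.4.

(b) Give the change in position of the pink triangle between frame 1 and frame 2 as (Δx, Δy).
(-0.2, 1.3)

The pink triangle was at (2.9, 9.6) in frame 1 and (2.7, 10.9) in frame 2.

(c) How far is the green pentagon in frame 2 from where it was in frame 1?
4.1

The green pentagon moved from (8.0, 6.3) to (6.9, 2.3), a distance of √(1.1² + 4.0²) ≈ 4.1.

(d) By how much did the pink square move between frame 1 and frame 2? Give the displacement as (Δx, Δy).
(1.0, 2.7)

The pink square was at (6.7, 5.4) in frame 1 and (7.7, 8.1) in frame 2.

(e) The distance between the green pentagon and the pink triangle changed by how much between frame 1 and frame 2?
+3.5

Distance in frame 1: 6.1. Distance in frame 2: 9.6.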